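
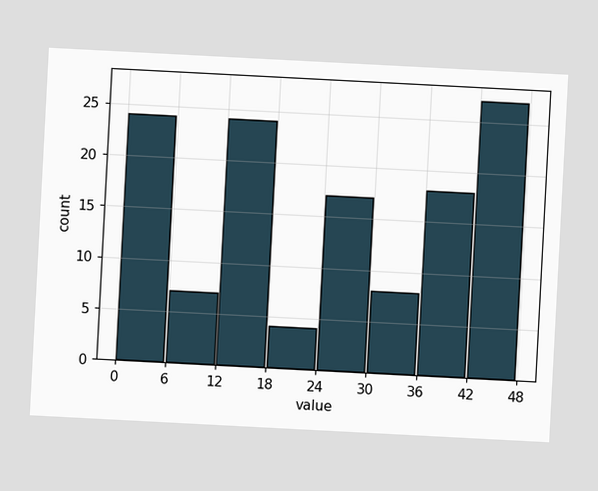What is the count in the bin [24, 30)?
The chart is tilted about 3° clockwise. The [24, 30) bin has height 17.

17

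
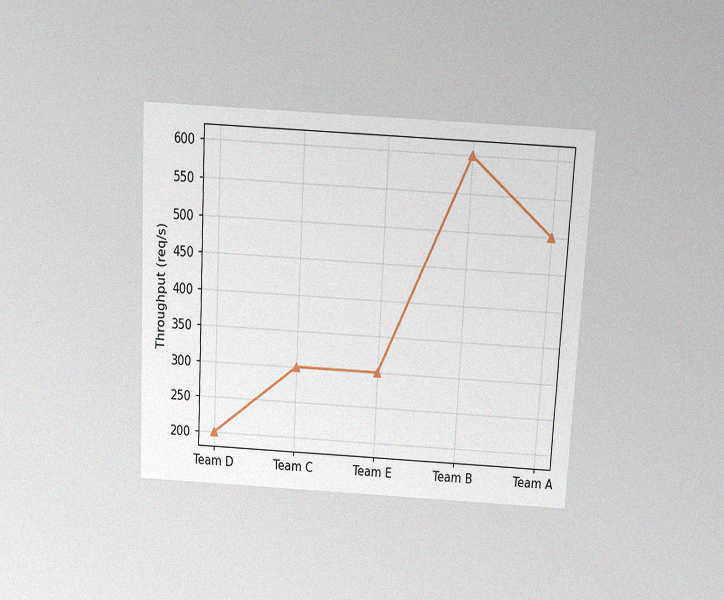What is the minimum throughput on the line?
200req/s

The chart is tilted about 3° clockwise and viewed slightly from above, with some photo noise. The lowest point is at Team D, and reading across to the y-axis gives 200req/s.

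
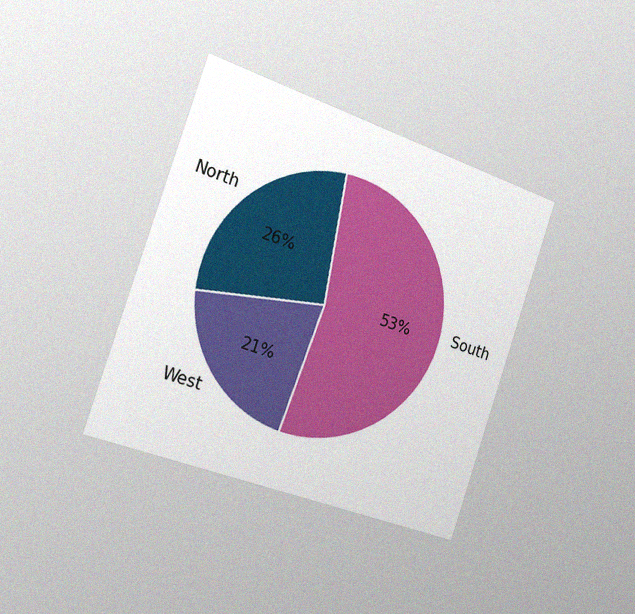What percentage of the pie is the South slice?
53%

The chart is tilted about 19° clockwise and viewed slightly from the left, with some photo noise. The South slice takes up 53% of the pie.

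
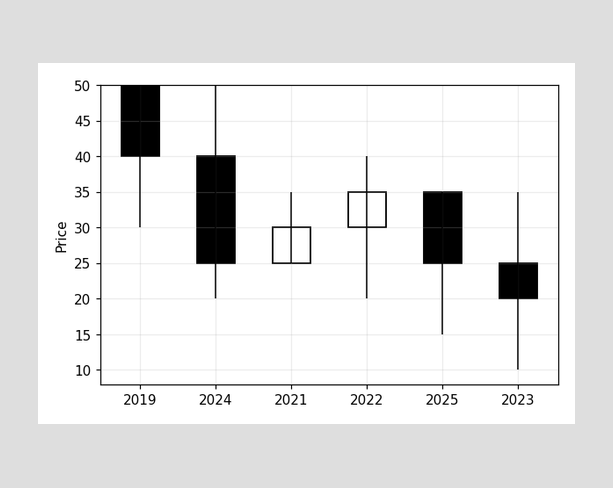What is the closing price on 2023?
The 2023 candle closes at 20.

20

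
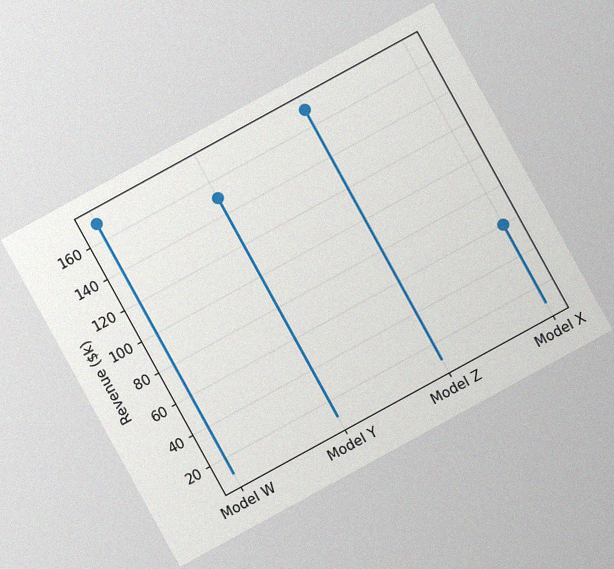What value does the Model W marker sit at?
$170k

The chart is tilted about 29° counter-clockwise, with some photo noise. The Model W marker sits at $170k.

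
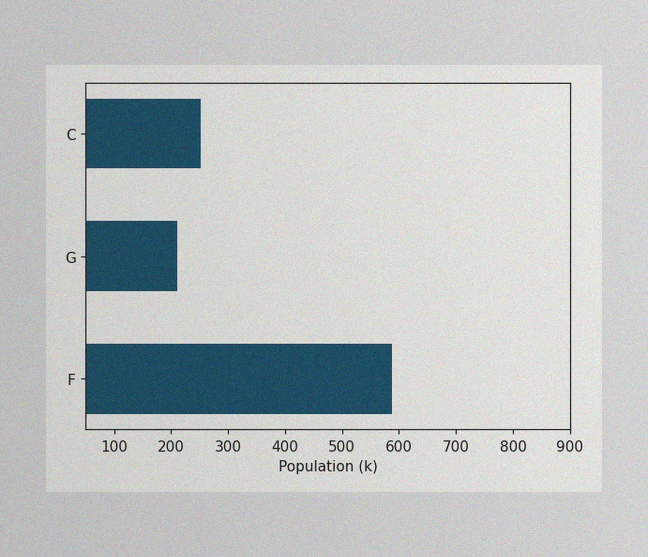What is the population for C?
252k

The image has some photo noise and uneven lighting. Reading along the chart's x-axis, the C bar reaches 252k.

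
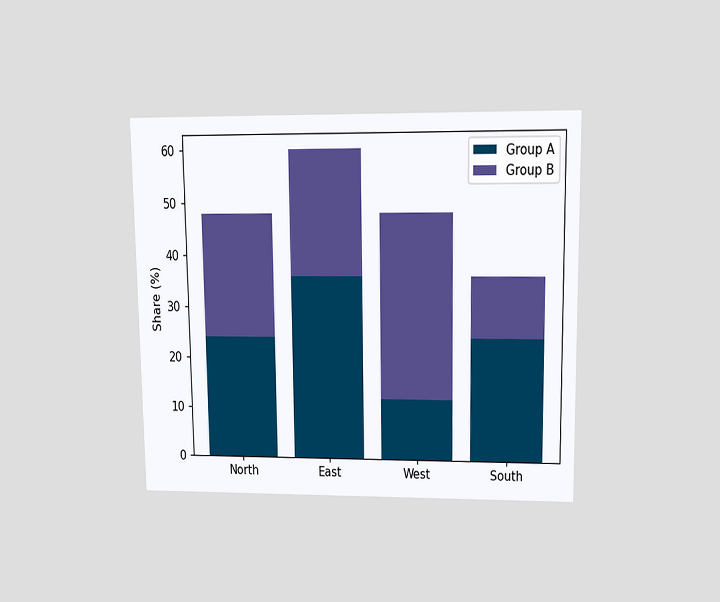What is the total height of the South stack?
The chart is viewed at a slight angle. The South stack's top reaches 36% on the y-axis.

36%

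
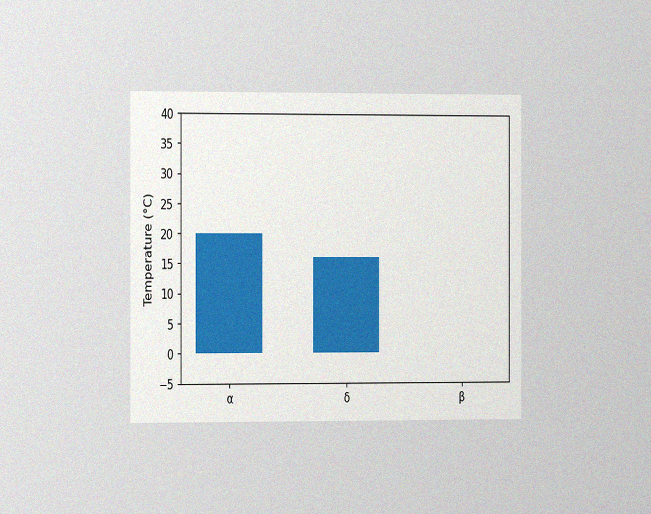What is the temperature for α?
20°C

The chart is viewed slightly from the left, with some photo noise. Reading along the chart's y-axis, the α bar reaches 20°C.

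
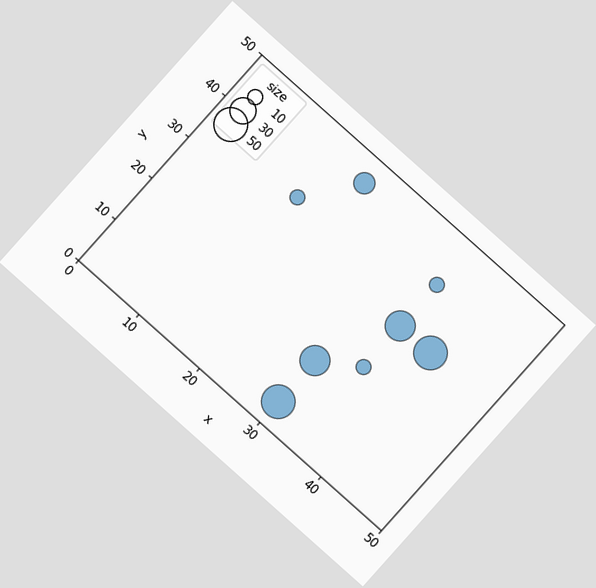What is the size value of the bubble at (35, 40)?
10

The chart is tilted about 42° clockwise. Matching the bubble at (35, 40) against the size legend gives 10.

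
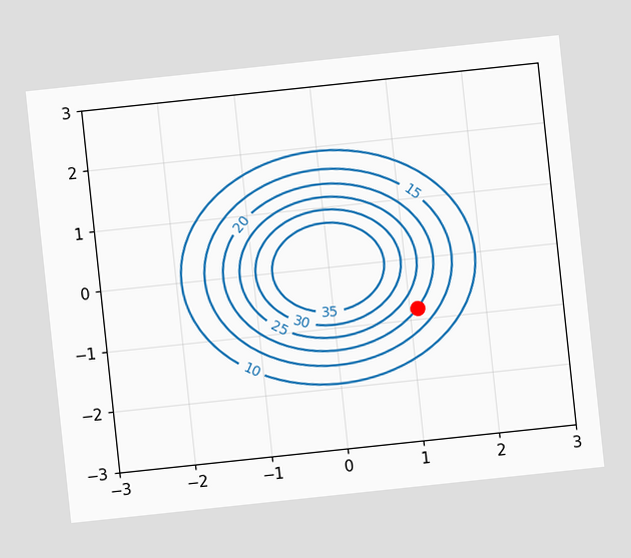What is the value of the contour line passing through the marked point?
The chart is tilted about 6° counter-clockwise. The marked point sits on the contour labelled 20.

20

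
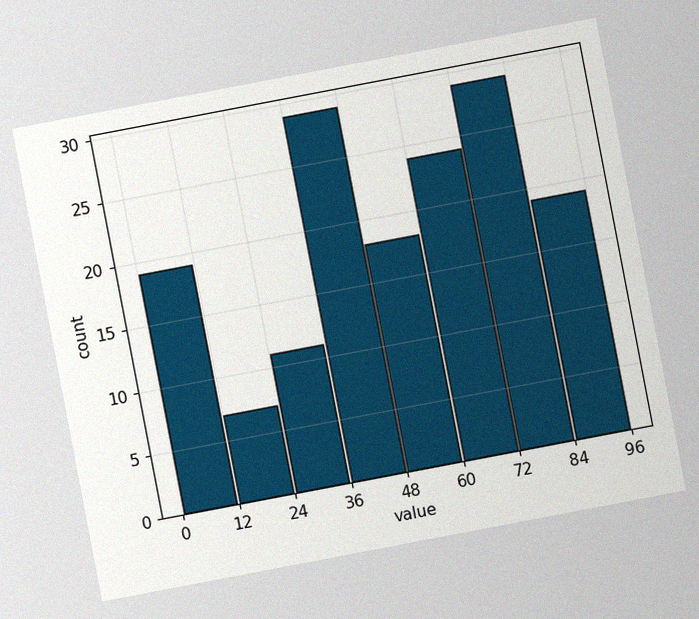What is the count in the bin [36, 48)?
29

The chart is tilted about 11° counter-clockwise, with some photo noise. The [36, 48) bin has height 29.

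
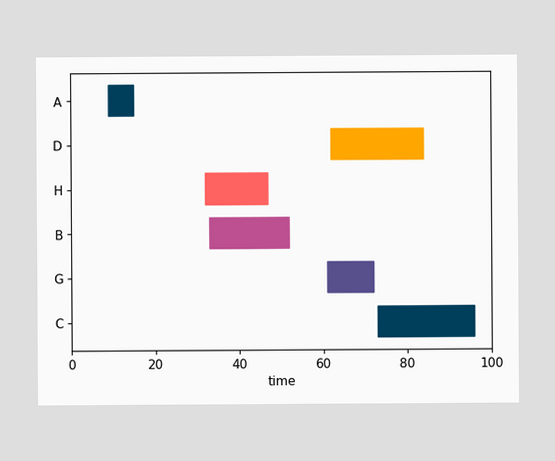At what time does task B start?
The B bar begins at t=33.

33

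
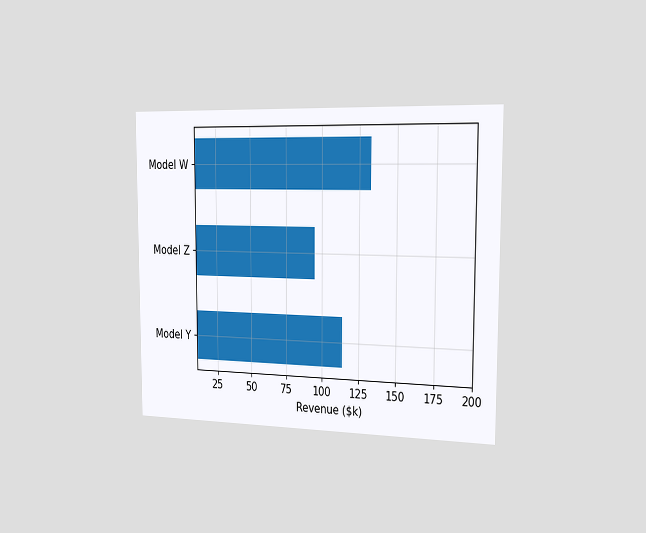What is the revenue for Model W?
The chart is viewed slightly from the right. Reading along the chart's x-axis, the Model W bar reaches $133k.

$133k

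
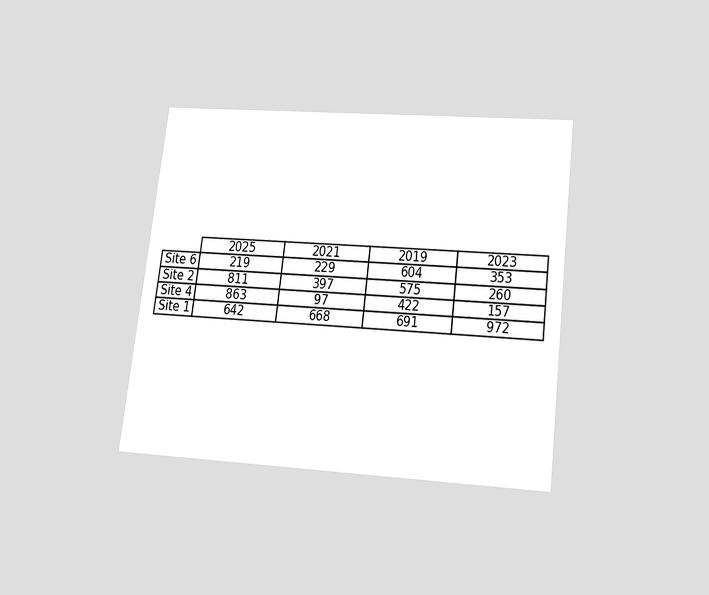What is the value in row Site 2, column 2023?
The chart is tilted about 7° clockwise and viewed slightly from below. The (Site 2, 2023) cell reads 260.

260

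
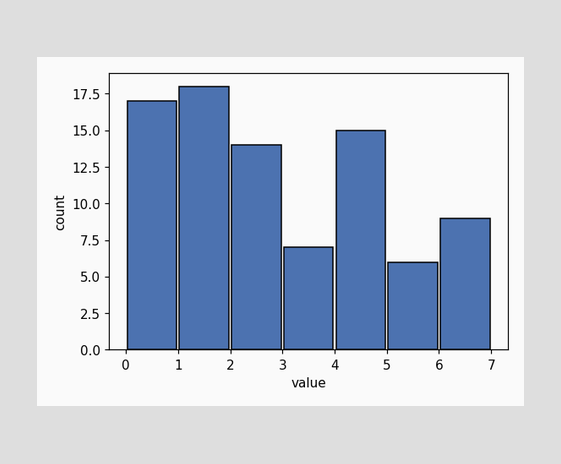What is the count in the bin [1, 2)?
18

The [1, 2) bin has height 18.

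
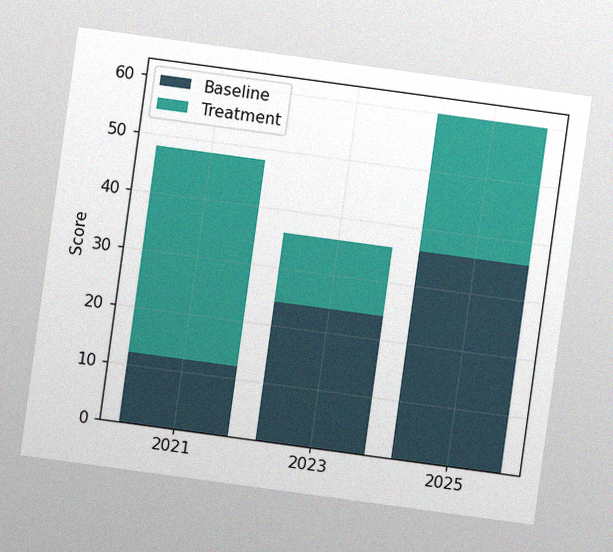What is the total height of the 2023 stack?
36

The chart is tilted about 8° clockwise, with some photo noise. The 2023 stack's top reaches 36 on the y-axis.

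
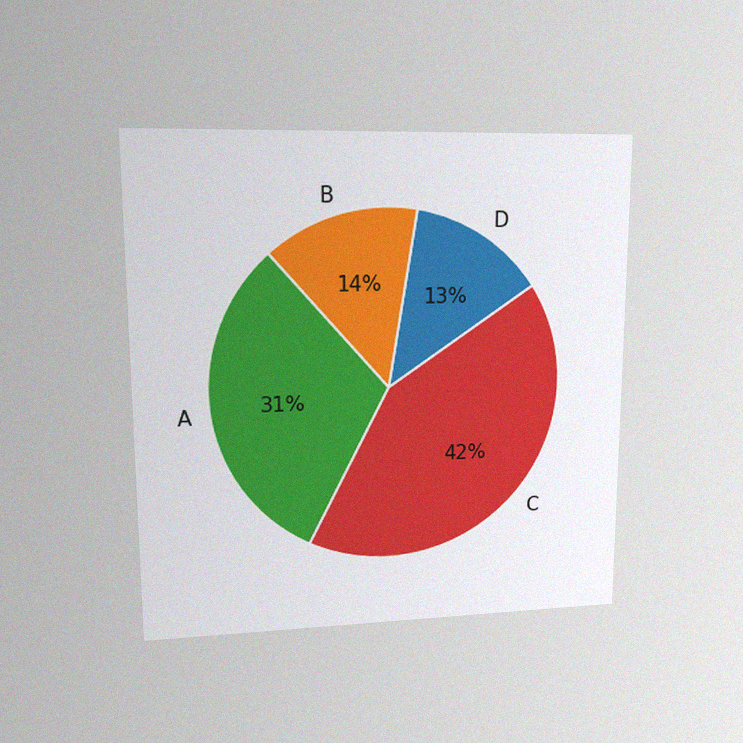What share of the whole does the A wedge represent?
31%

The chart is viewed at a slight angle, with some photo noise. The A slice takes up 31% of the pie.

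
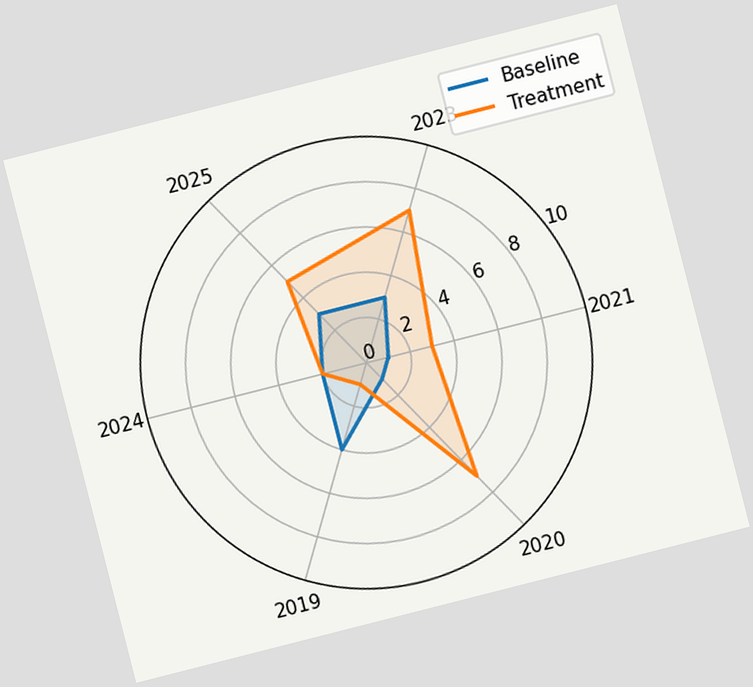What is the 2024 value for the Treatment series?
The chart is tilted about 14° counter-clockwise. On the 2024 axis, Treatment reaches 2.

2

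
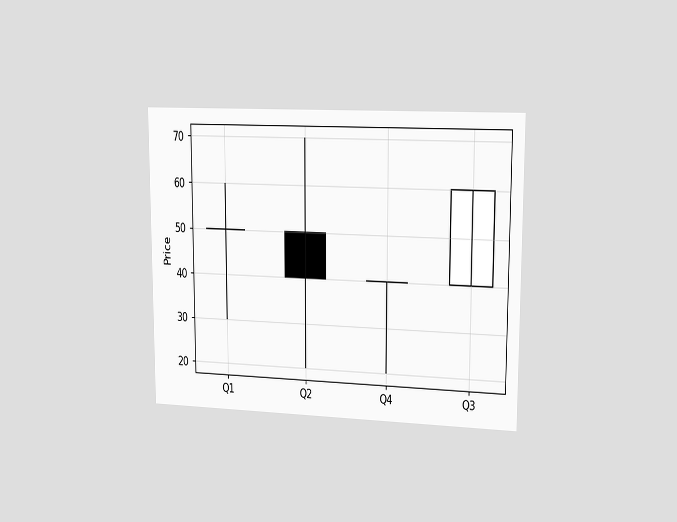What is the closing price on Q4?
40

The chart is viewed slightly from the right. The Q4 candle closes at 40.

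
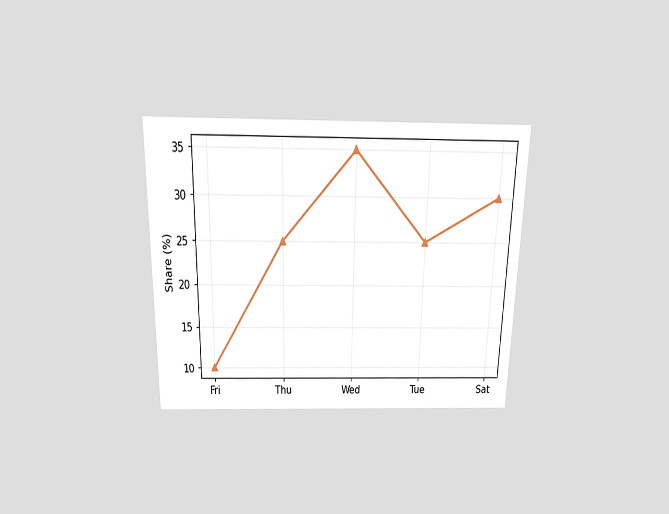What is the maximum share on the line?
35%

The chart is viewed slightly from above. The highest point is at Wed, and reading across to the y-axis gives 35%.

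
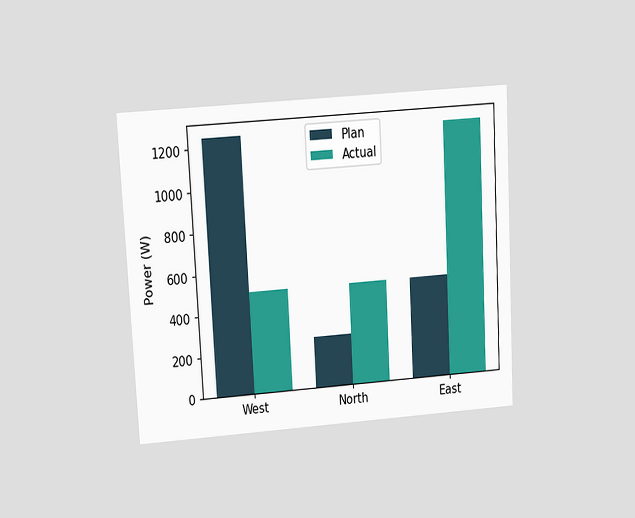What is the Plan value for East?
The chart is tilted about 3° counter-clockwise and viewed slightly from above. The Plan bar at East reaches 500W on the y-axis.

500W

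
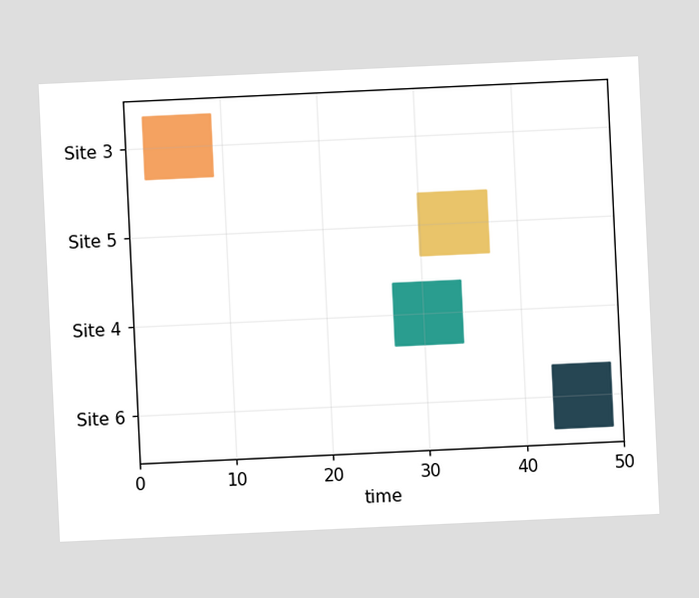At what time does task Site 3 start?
2

The chart is tilted about 3° counter-clockwise. The Site 3 bar begins at t=2.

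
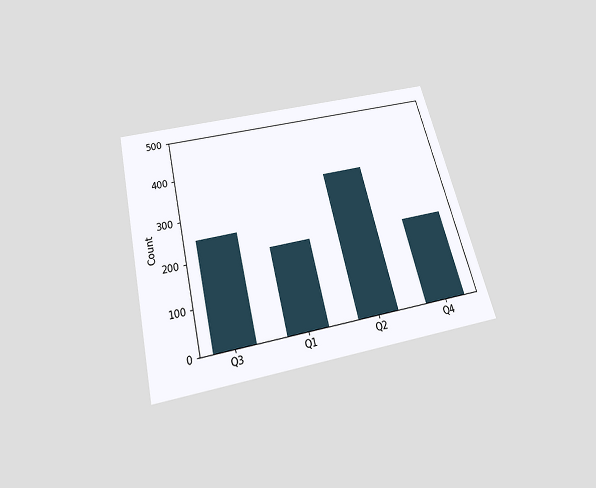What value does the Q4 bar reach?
200

The chart is tilted about 14° counter-clockwise and viewed slightly from below. Reading along the chart's y-axis, the Q4 bar reaches 200.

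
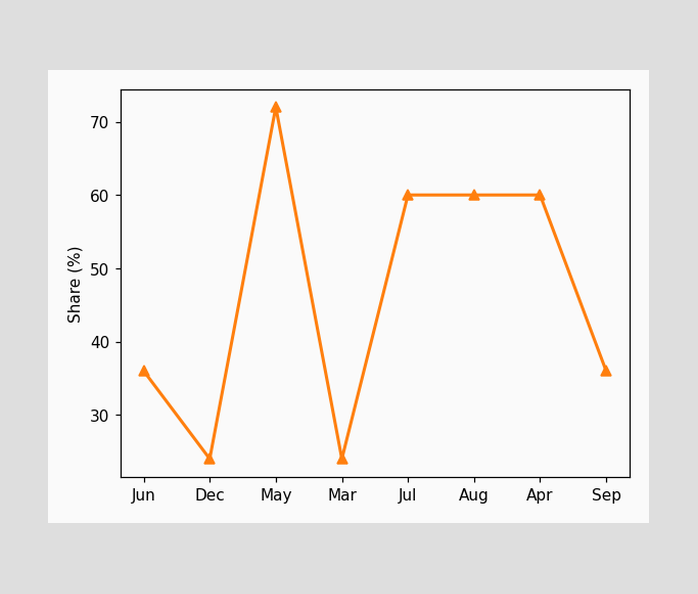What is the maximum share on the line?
The highest point is at May, and reading across to the y-axis gives 72%.

72%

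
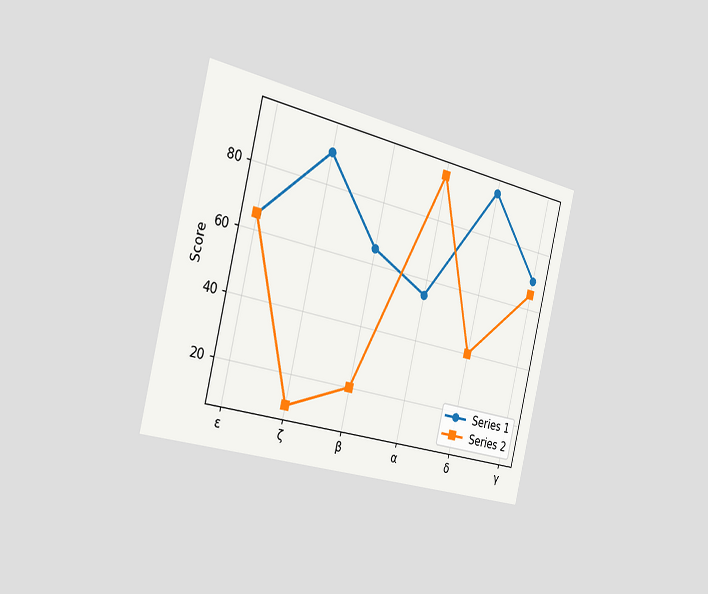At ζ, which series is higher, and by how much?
Series 1, by 80

The chart is tilted about 13° clockwise and viewed slightly from the left. At ζ, Series 1 sits above the other line by 80.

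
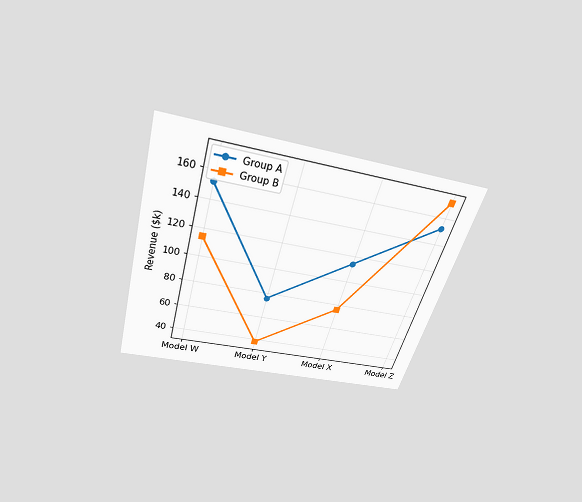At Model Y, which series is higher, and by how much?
The chart is tilted about 16° clockwise and viewed slightly from above. At Model Y, Group A sits above the other line by $38k.

Group A, by $38k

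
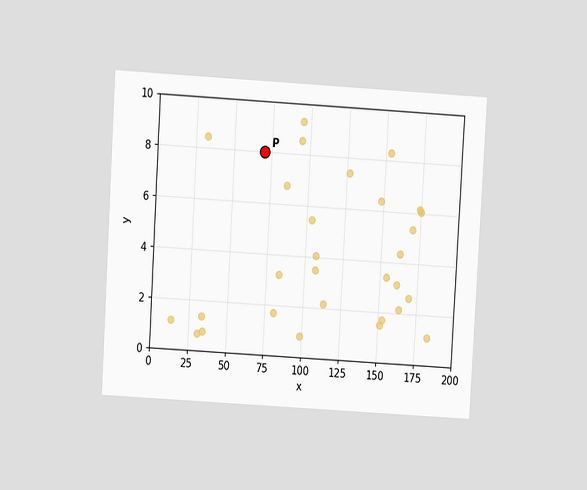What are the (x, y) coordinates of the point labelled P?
The chart is tilted about 3° clockwise and viewed at a slight angle. Following the gridlines from P to each axis, P sits at (70, 8).

(70, 8)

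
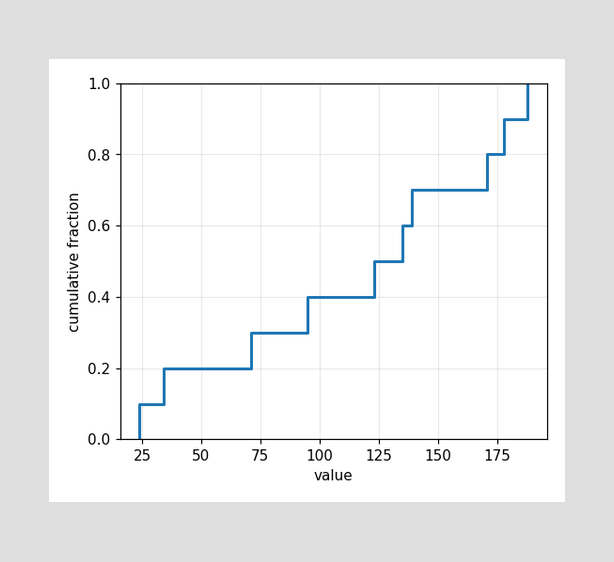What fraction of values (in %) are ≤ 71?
At x=71 the ECDF step is at 30%.

30%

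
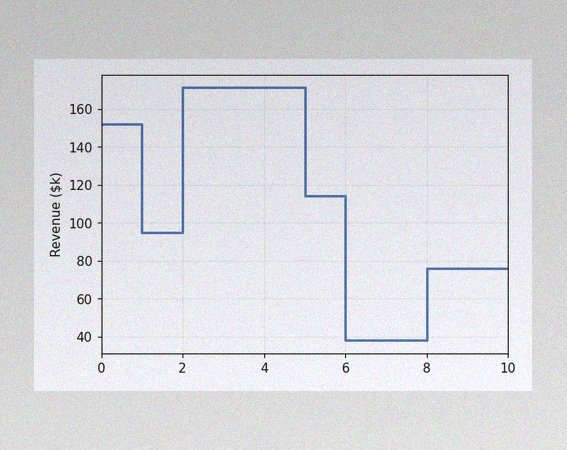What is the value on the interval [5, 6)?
$114k

The image has some photo noise and uneven lighting. On [5, 6) the step sits at $114k.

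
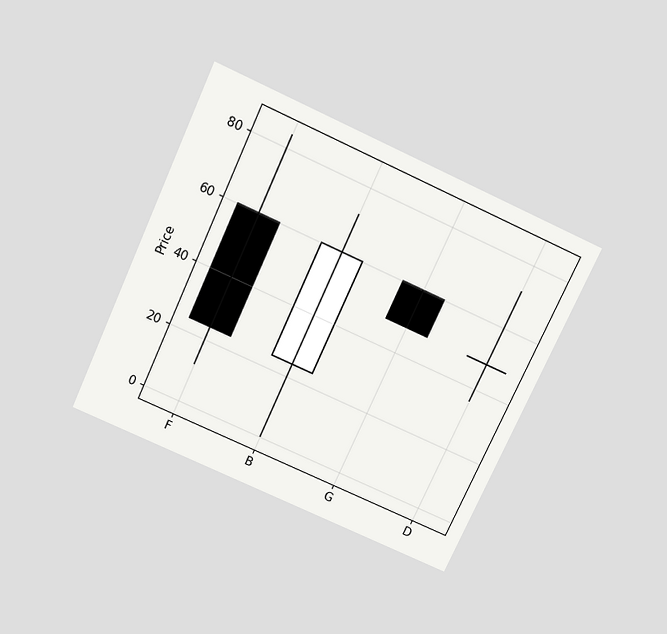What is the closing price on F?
The chart is tilted about 25° clockwise and viewed slightly from above. The F candle closes at 24.

24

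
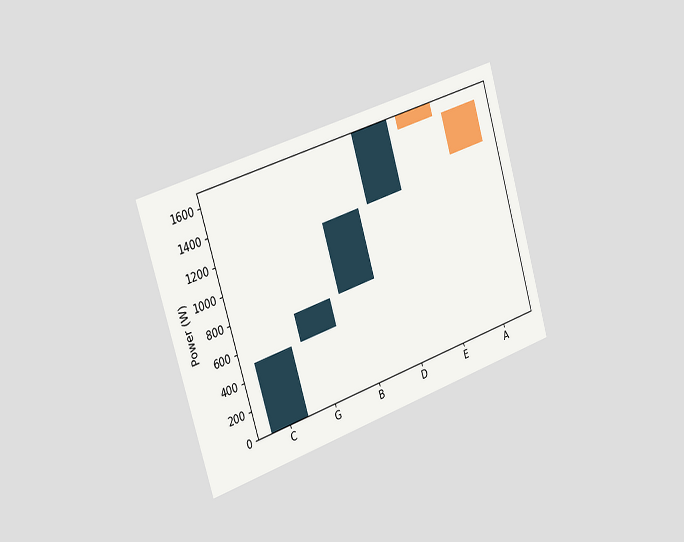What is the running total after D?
The chart is tilted about 17° counter-clockwise and viewed slightly from the left. After D the running total reaches 1700W.

1700W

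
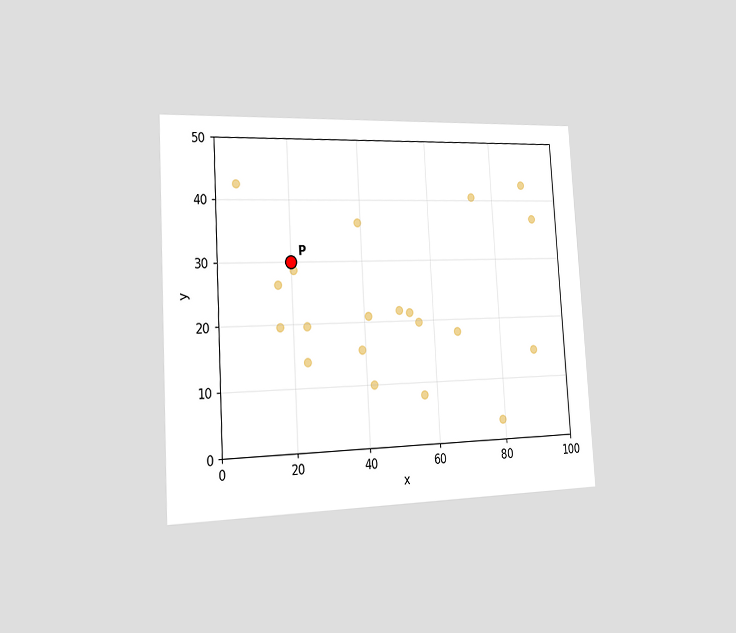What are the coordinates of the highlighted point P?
The chart is tilted about 3° counter-clockwise and viewed slightly from the left. Following the gridlines from P to each axis, P sits at (20, 30).

(20, 30)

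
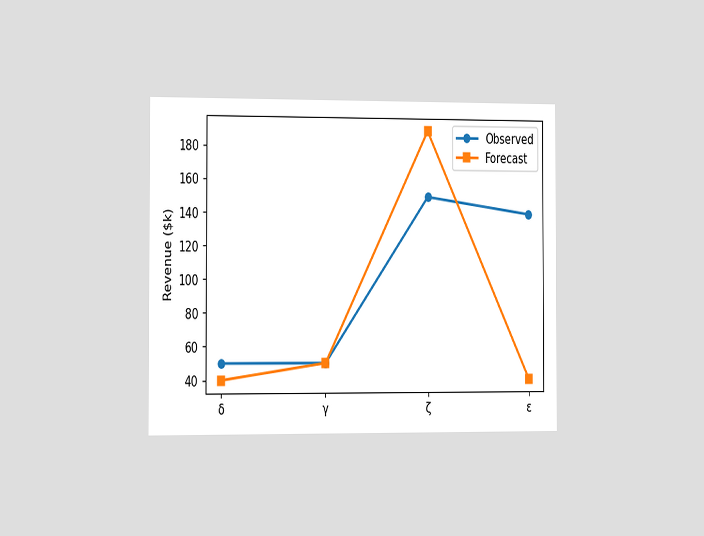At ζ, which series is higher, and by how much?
Forecast, by $40k

The chart is viewed slightly from the left. At ζ, Forecast sits above the other line by $40k.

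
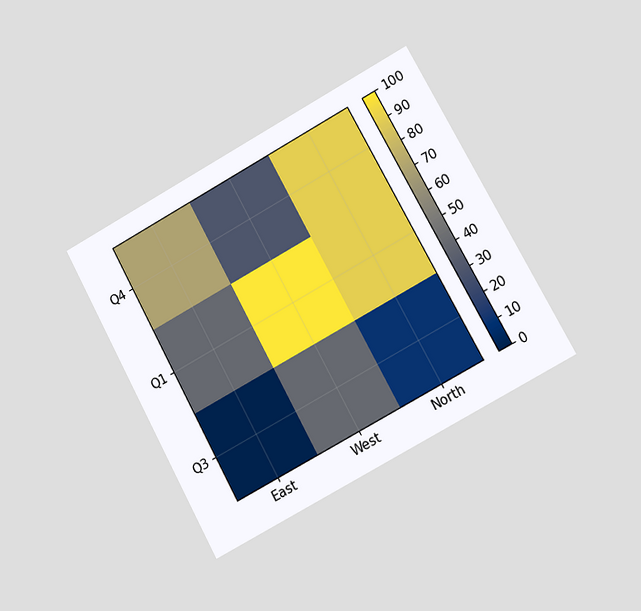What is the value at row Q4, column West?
30

The chart is tilted about 29° counter-clockwise and viewed slightly from the right. Matching cell (Q4, West) against the colorbar gives 30.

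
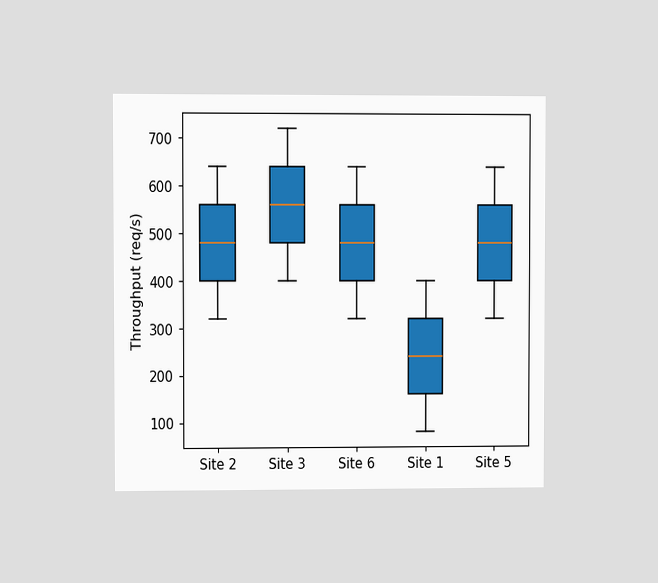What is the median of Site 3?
560req/s

The chart is viewed at a slight angle. The median line in the Site 3 box sits at 560req/s.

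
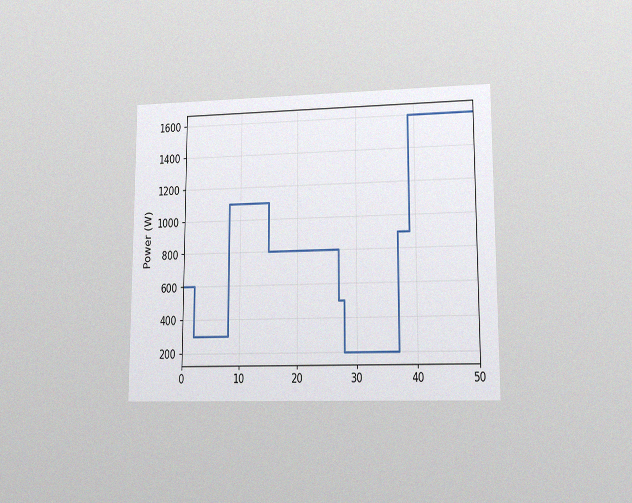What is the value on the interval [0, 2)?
600W

The chart is viewed at a slight angle, with some photo noise. On [0, 2) the step sits at 600W.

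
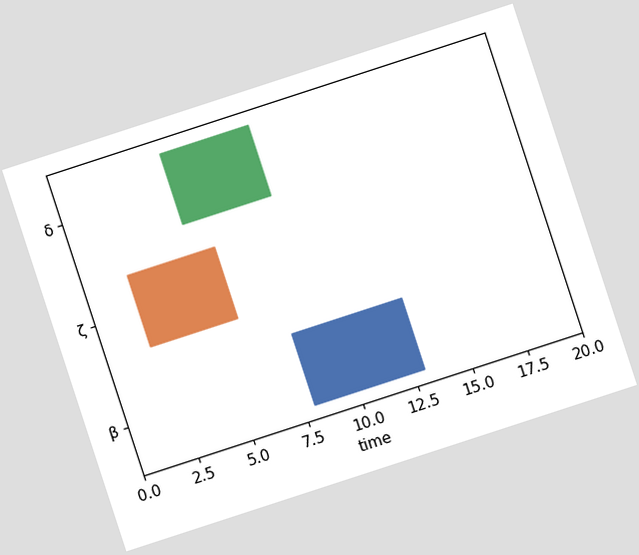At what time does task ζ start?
2

The chart is tilted about 18° counter-clockwise. The ζ bar begins at t=2.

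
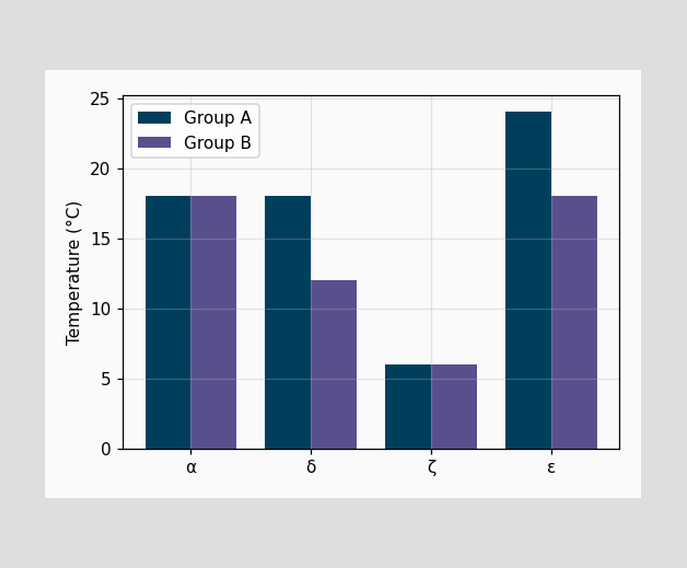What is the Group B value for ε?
18°C

The Group B bar at ε reaches 18°C on the y-axis.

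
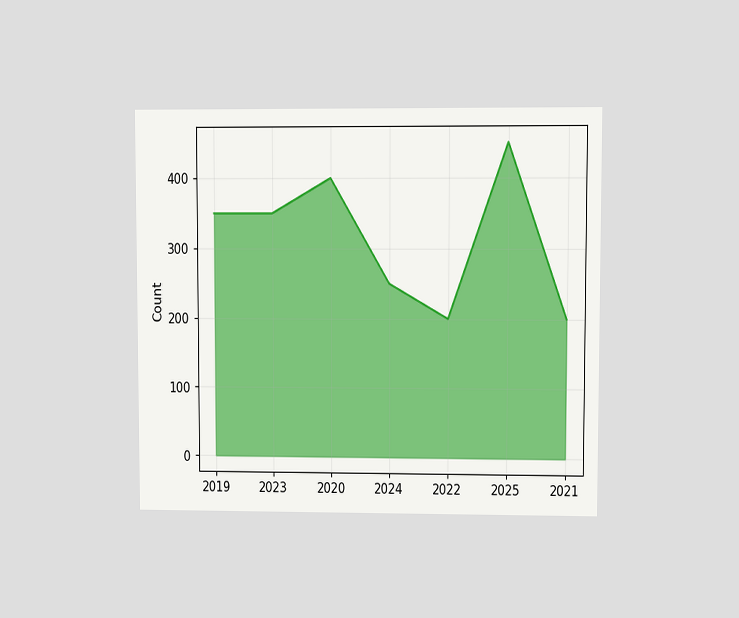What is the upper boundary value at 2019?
The chart is viewed at a slight angle. At 2019 the upper boundary is at 350.

350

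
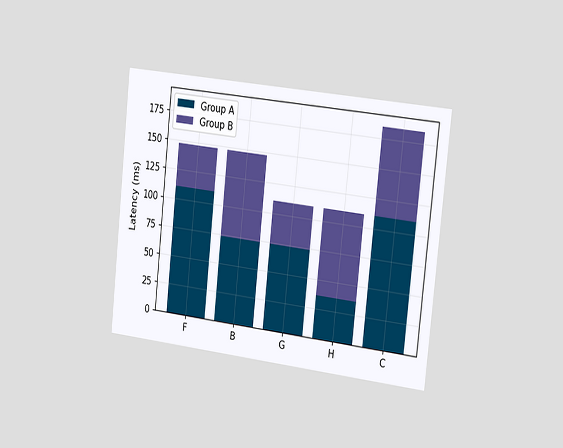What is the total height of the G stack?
111ms

The chart is tilted about 6° clockwise and viewed slightly from the right. The G stack's top reaches 111ms on the y-axis.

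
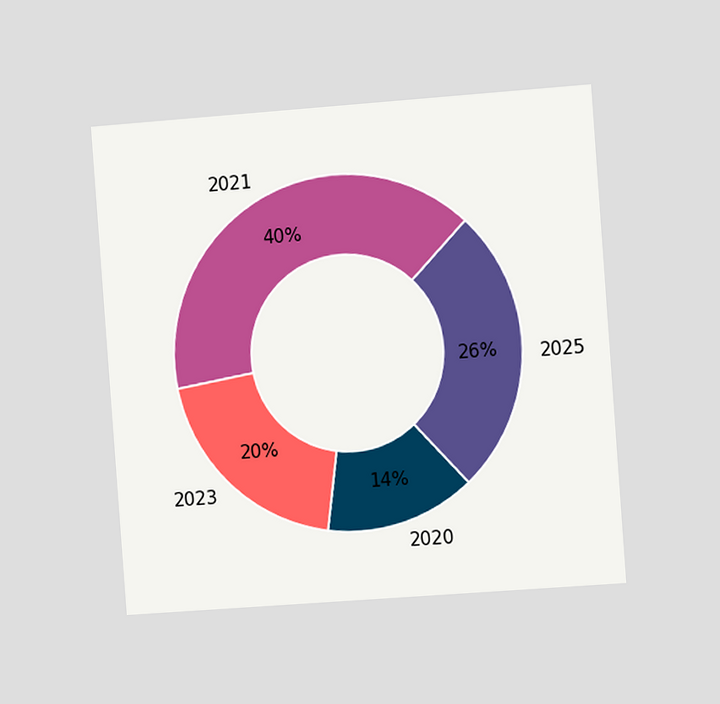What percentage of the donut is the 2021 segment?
40%

The chart is tilted about 4° counter-clockwise and viewed slightly from the right. The 2021 segment takes up 40% of the ring.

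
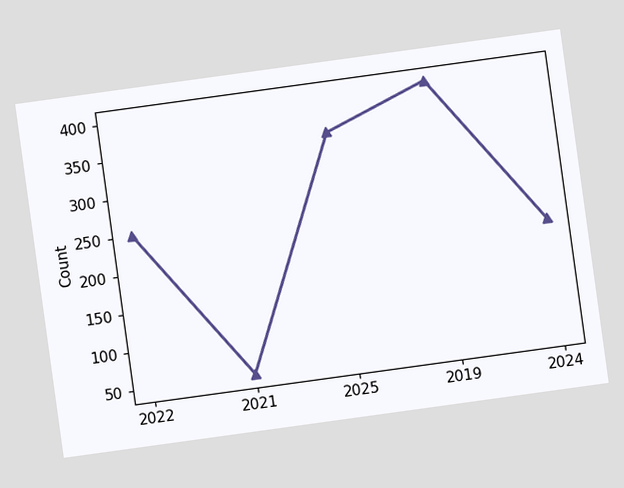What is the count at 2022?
250

The chart is tilted about 8° counter-clockwise. At 2022, the line is at 250.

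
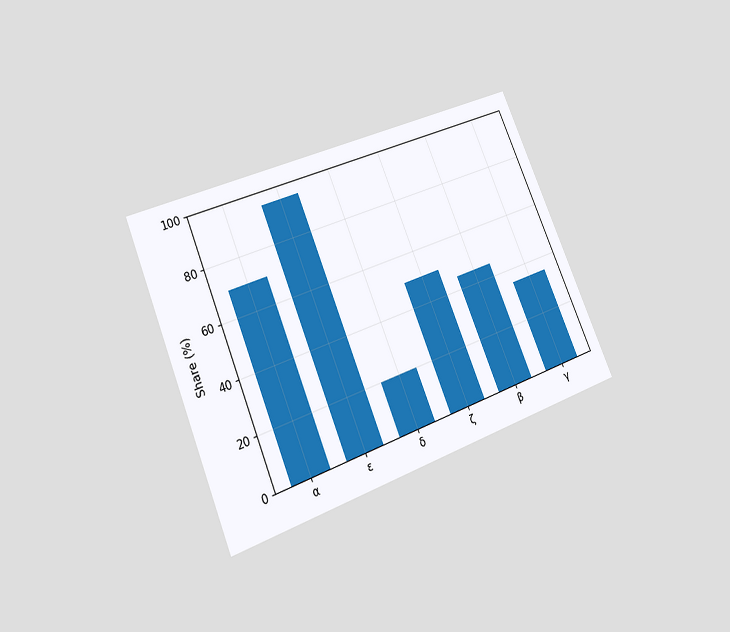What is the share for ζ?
50%

The chart is tilted about 23° counter-clockwise and viewed at a slight angle. Reading along the chart's y-axis, the ζ bar reaches 50%.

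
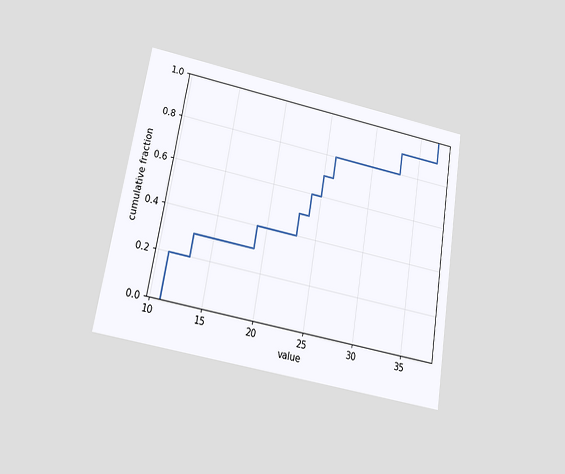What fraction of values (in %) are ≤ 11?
The chart is tilted about 10° clockwise and viewed slightly from below. At x=11 the ECDF step is at 20%.

20%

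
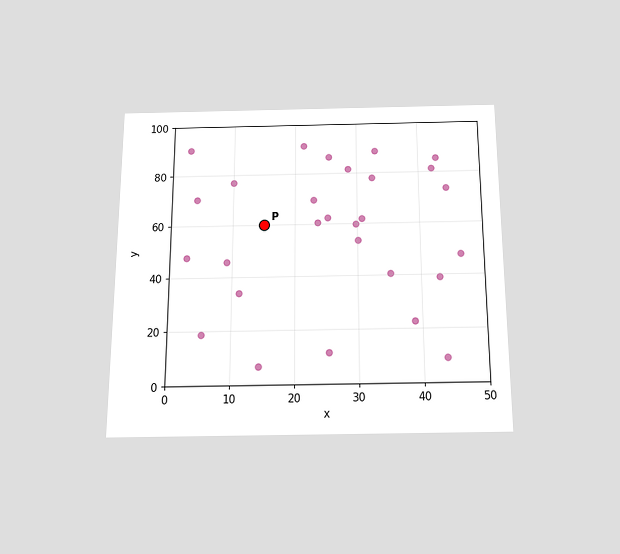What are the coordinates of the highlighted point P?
(15, 60)

The chart is viewed slightly from below. Following the gridlines from P to each axis, P sits at (15, 60).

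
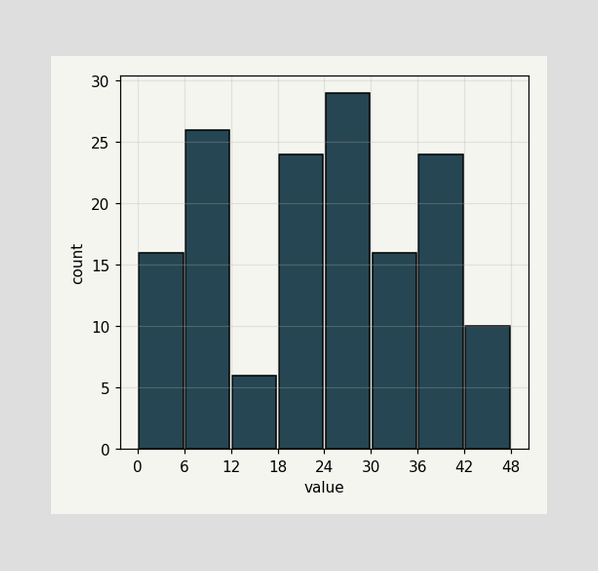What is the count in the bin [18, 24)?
24

The [18, 24) bin has height 24.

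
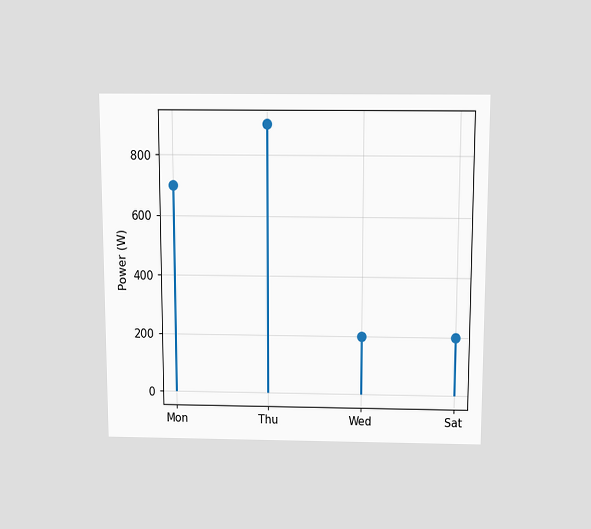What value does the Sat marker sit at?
200W

The chart is viewed slightly from above. The Sat marker sits at 200W.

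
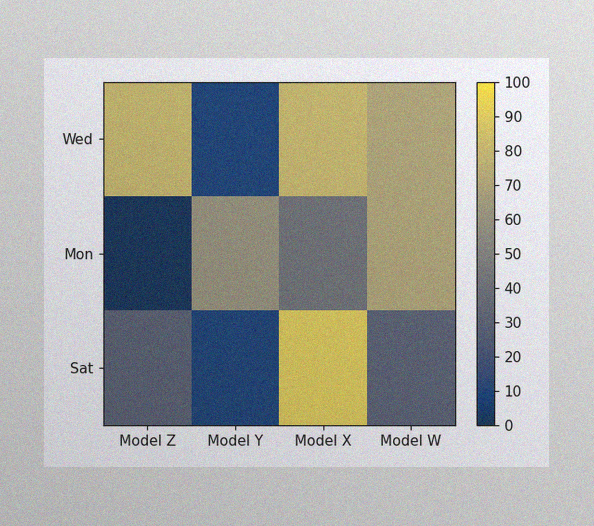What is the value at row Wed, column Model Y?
The image has some photo noise and uneven lighting. Matching cell (Wed, Model Y) against the colorbar gives 10.

10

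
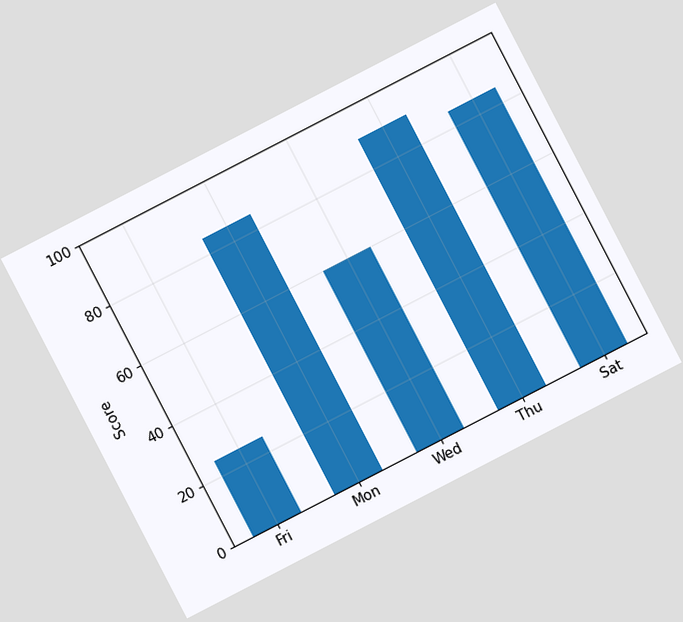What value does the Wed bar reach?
60

The chart is tilted about 27° counter-clockwise. Reading along the chart's y-axis, the Wed bar reaches 60.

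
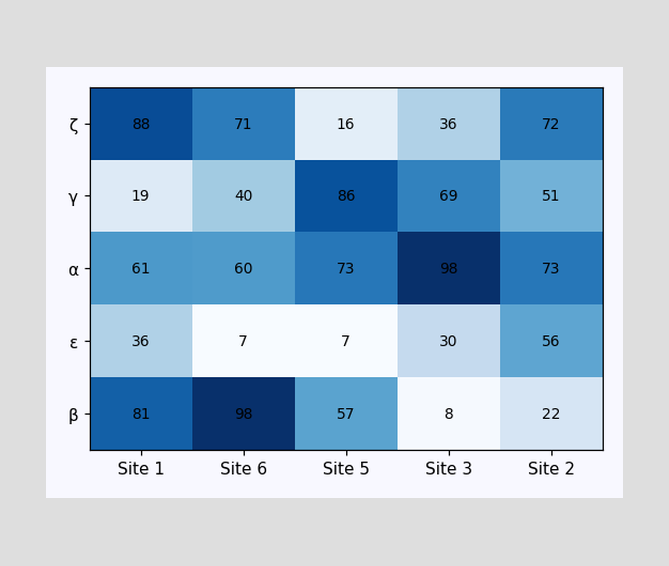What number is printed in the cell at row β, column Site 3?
8

The (β, Site 3) cell reads 8.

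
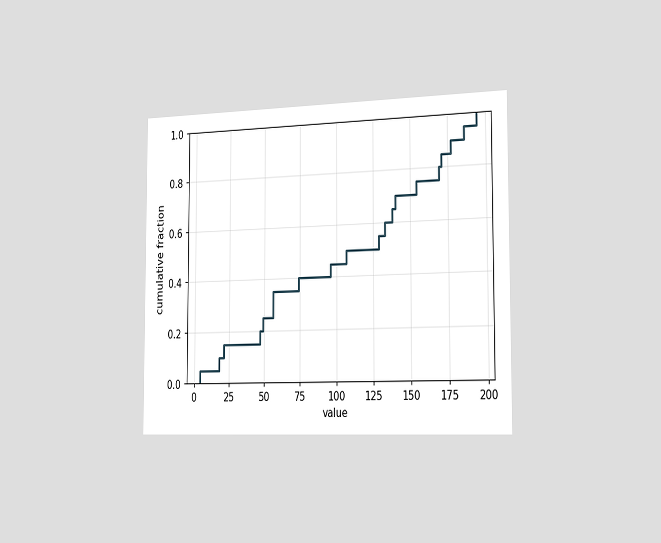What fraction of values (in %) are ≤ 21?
The chart is viewed slightly from the right. At x=21 the ECDF step is at 15%.

15%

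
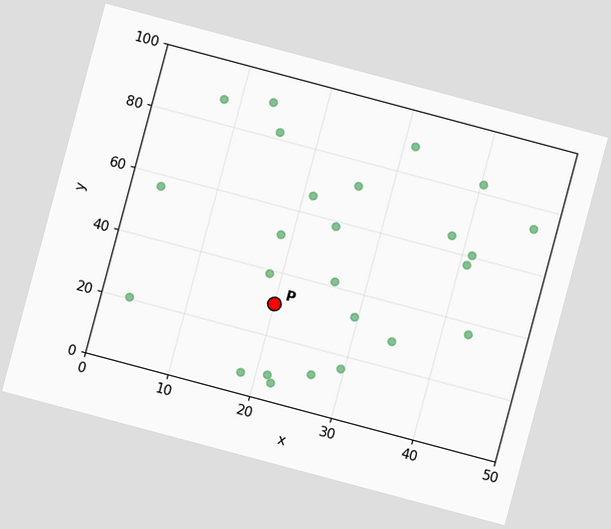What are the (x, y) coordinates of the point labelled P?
(20, 30)

The chart is tilted about 15° clockwise. Following the gridlines from P to each axis, P sits at (20, 30).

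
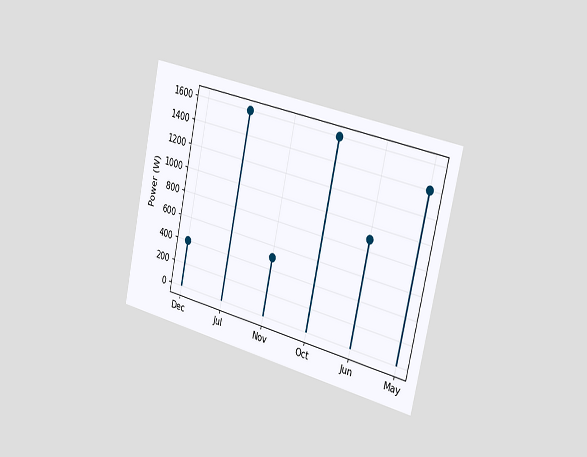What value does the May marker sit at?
1400W

The chart is tilted about 12° clockwise and viewed slightly from the right. The May marker sits at 1400W.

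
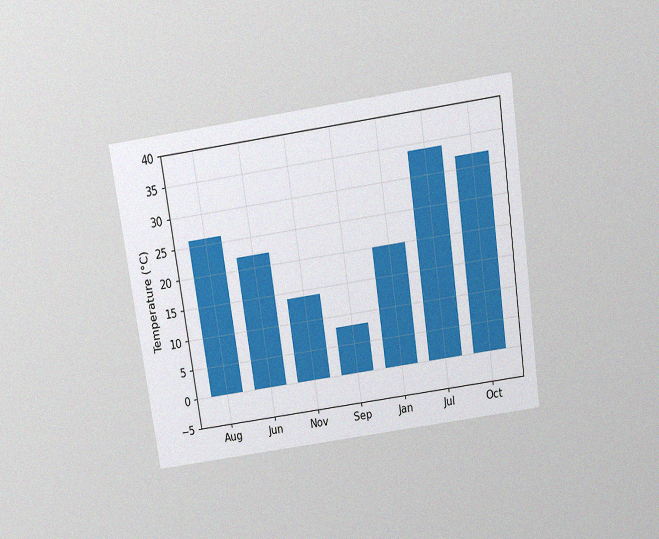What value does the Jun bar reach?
22°C

The chart is tilted about 8° counter-clockwise and viewed slightly from above, with some photo noise. Reading along the chart's y-axis, the Jun bar reaches 22°C.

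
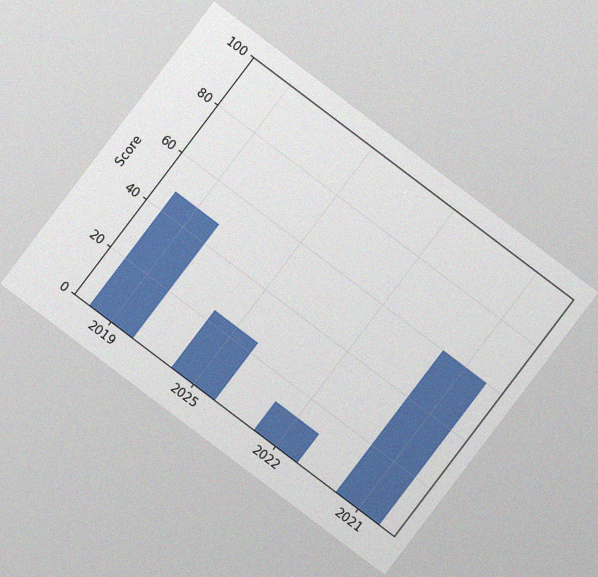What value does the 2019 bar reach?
The chart is tilted about 37° clockwise, with some photo noise. Reading along the chart's y-axis, the 2019 bar reaches 48.

48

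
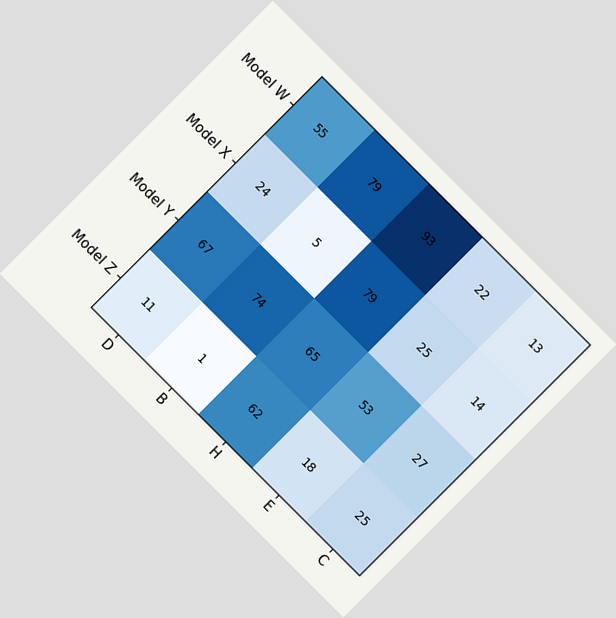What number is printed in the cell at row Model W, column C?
13

The chart is tilted about 45° clockwise. The (Model W, C) cell reads 13.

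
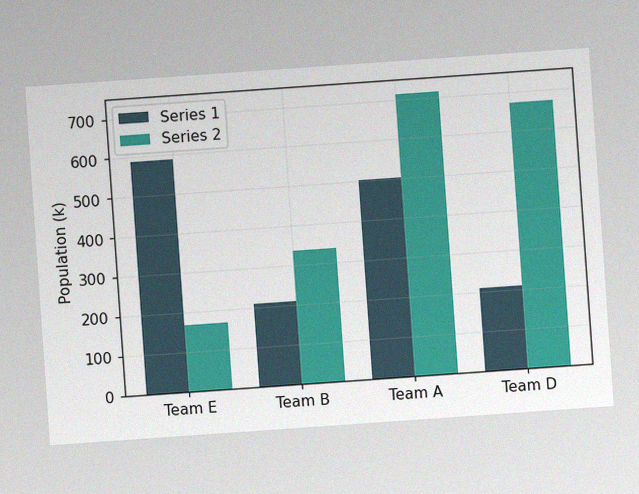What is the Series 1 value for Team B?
210k

The chart is tilted about 4° counter-clockwise, with some photo noise. The Series 1 bar at Team B reaches 210k on the y-axis.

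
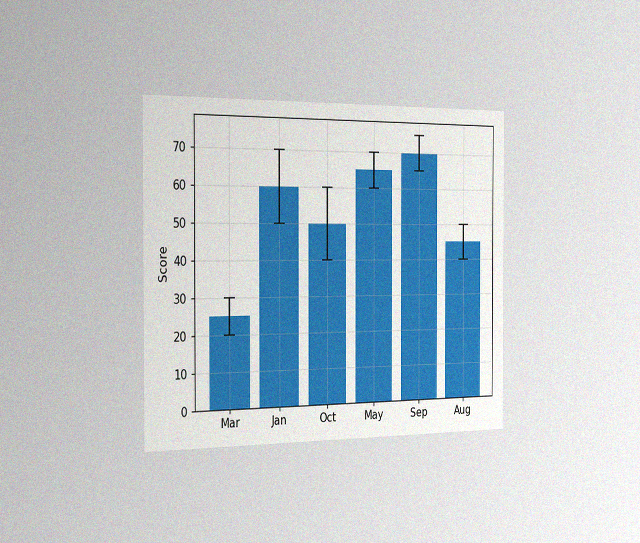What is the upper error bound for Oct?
The chart is viewed slightly from the left, with some photo noise. The Oct bar's upper whisker reaches 60.

60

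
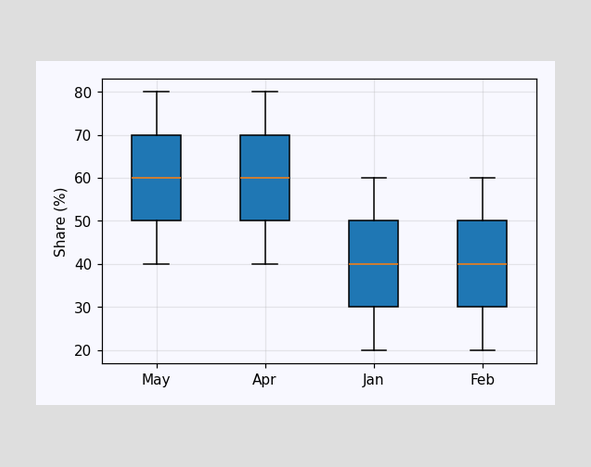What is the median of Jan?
40%

The median line in the Jan box sits at 40%.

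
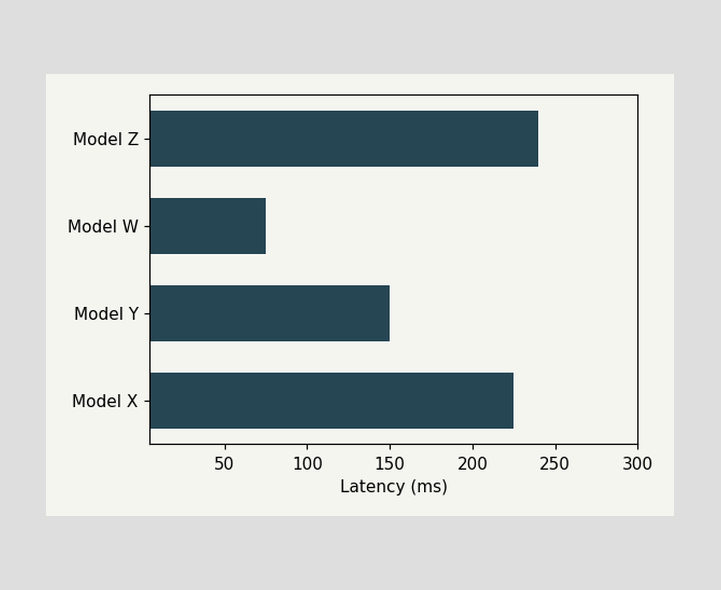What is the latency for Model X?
225ms

Reading along the chart's x-axis, the Model X bar reaches 225ms.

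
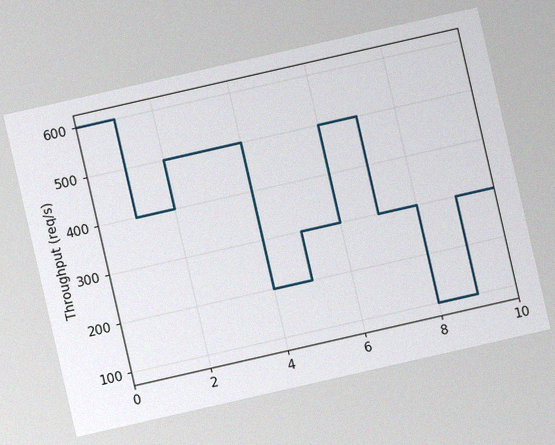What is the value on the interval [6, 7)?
500req/s

The chart is tilted about 13° counter-clockwise, with some photo noise. On [6, 7) the step sits at 500req/s.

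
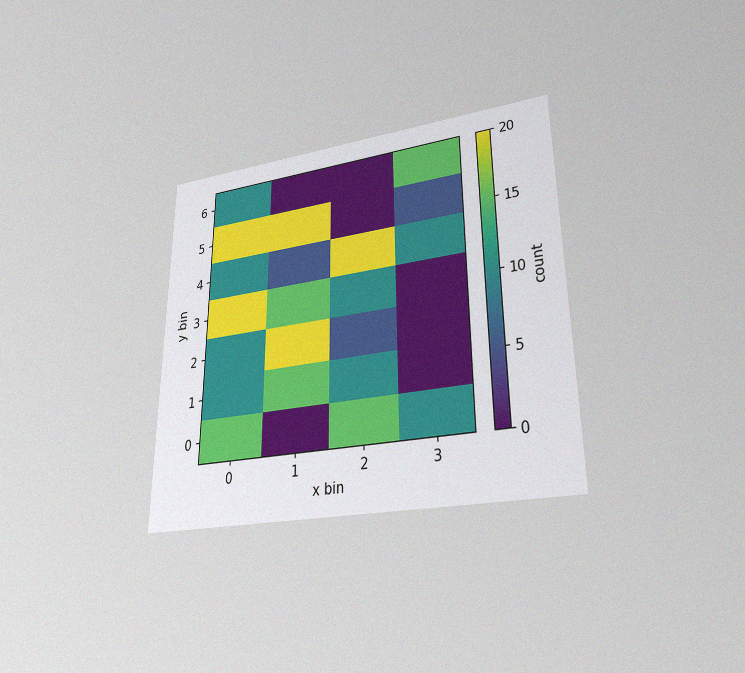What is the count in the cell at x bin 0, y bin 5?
20

The chart is viewed at a slight angle, with some photo noise. Matching the cell (0, 5) against the colorbar gives 20.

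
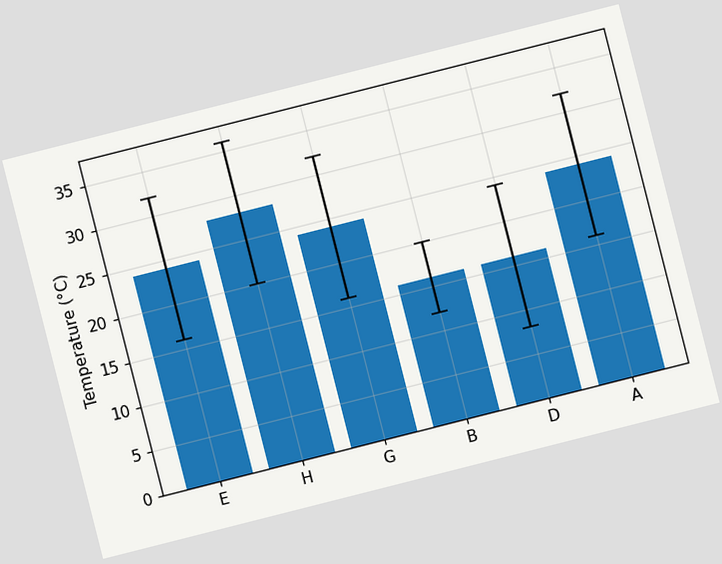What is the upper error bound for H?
The chart is tilted about 14° counter-clockwise. The H bar's upper whisker reaches 36°C.

36°C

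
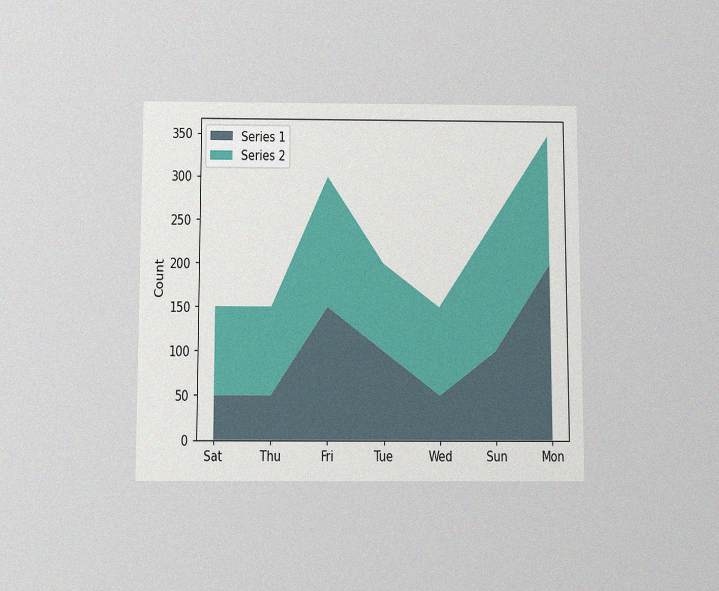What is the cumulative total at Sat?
150

The chart is viewed slightly from below, with some photo noise. The stacked total at Sat reaches 150.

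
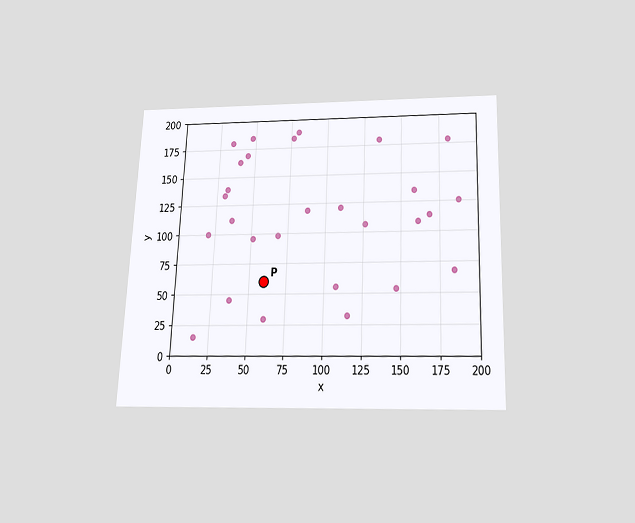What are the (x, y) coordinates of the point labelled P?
The chart is tilted about 2° clockwise and viewed slightly from below. Following the gridlines from P to each axis, P sits at (60, 60).

(60, 60)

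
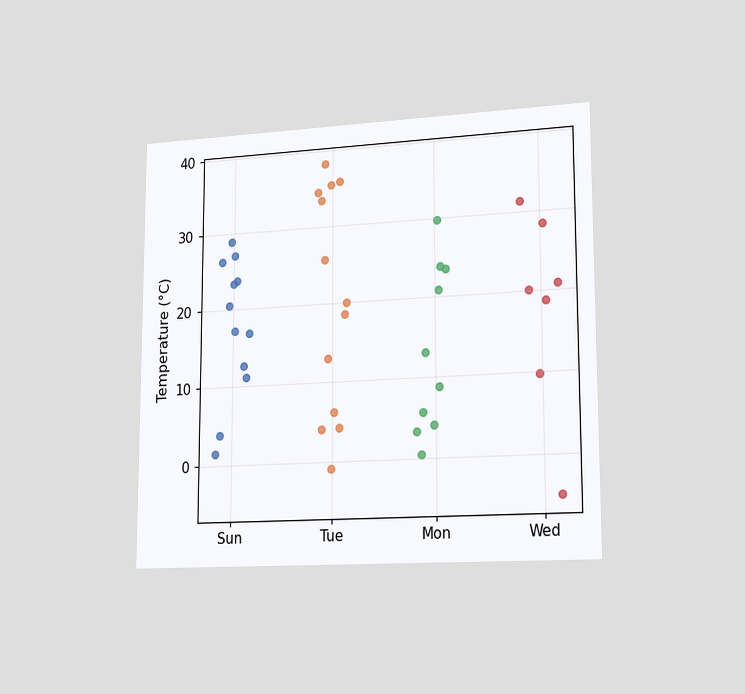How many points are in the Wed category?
7

The chart is viewed slightly from the right. Counting the markers in the Wed column gives 7.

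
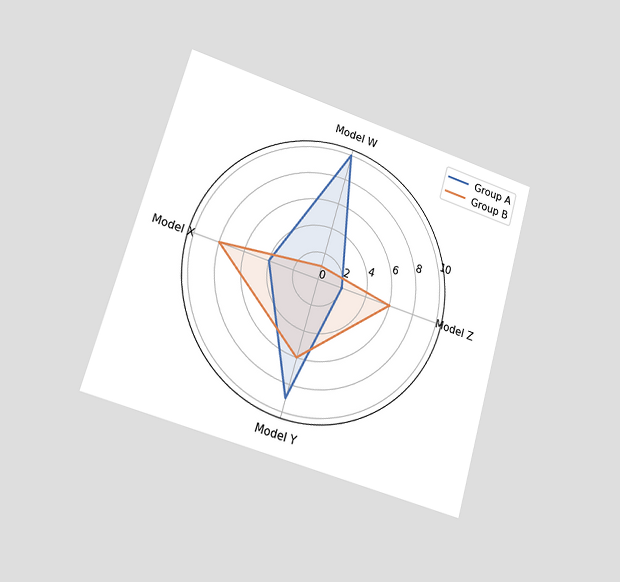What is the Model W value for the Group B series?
1

The chart is tilted about 16° clockwise and viewed slightly from the left. On the Model W axis, Group B reaches 1.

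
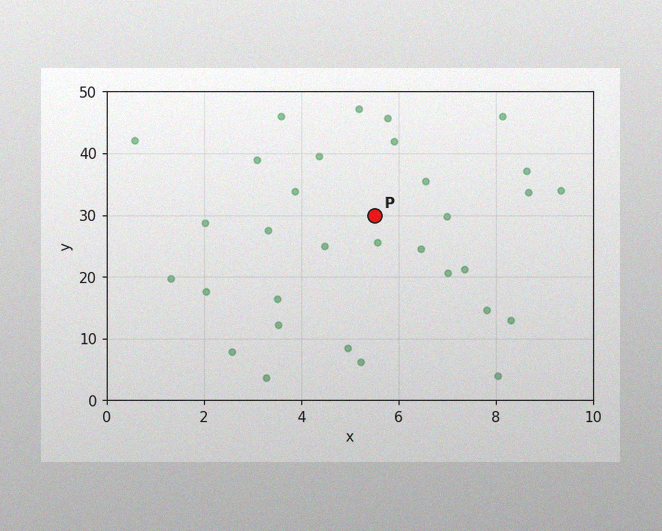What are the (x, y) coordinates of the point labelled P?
The image has some photo noise and uneven lighting. Following the gridlines from P to each axis, P sits at (5.5, 30).

(5.5, 30)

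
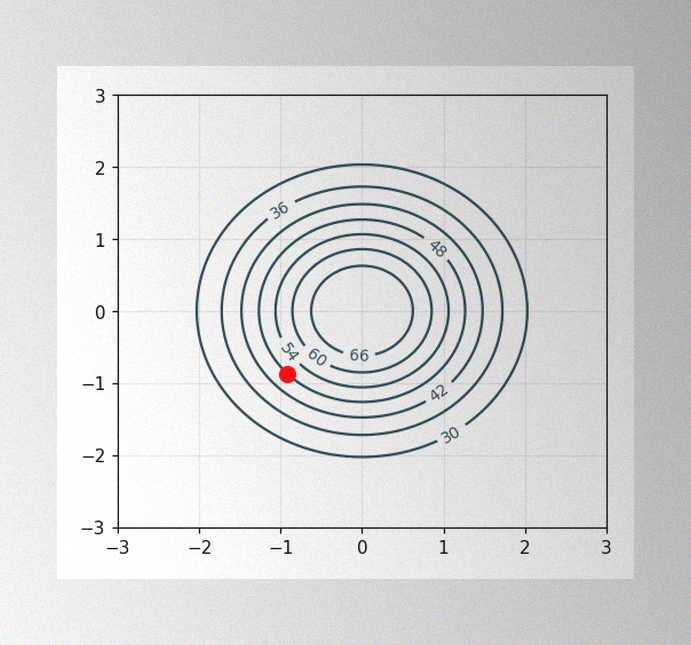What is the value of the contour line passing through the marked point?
48

The image has some photo noise and uneven lighting. The marked point sits on the contour labelled 48.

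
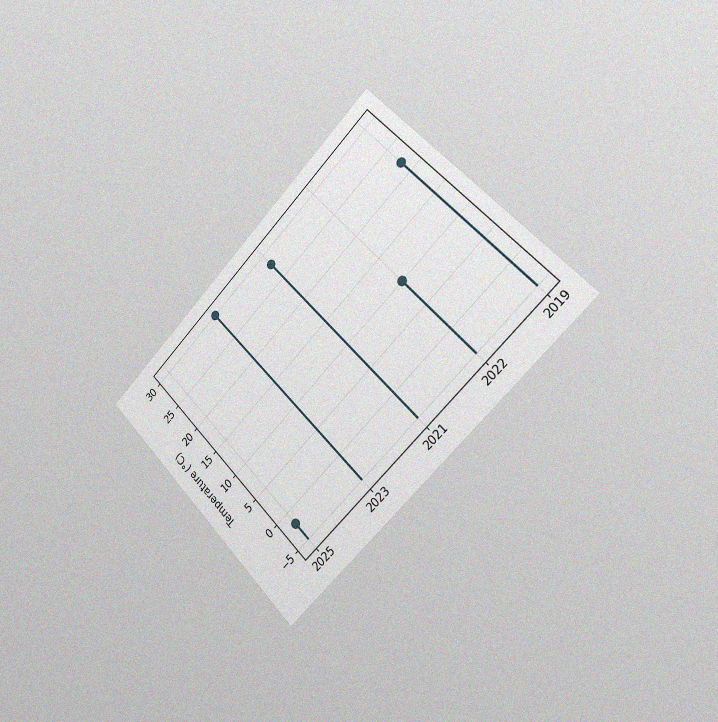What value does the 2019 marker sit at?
The chart is tilted about 45° counter-clockwise and viewed slightly from the right, with some photo noise. The 2019 marker sits at 22°C.

22°C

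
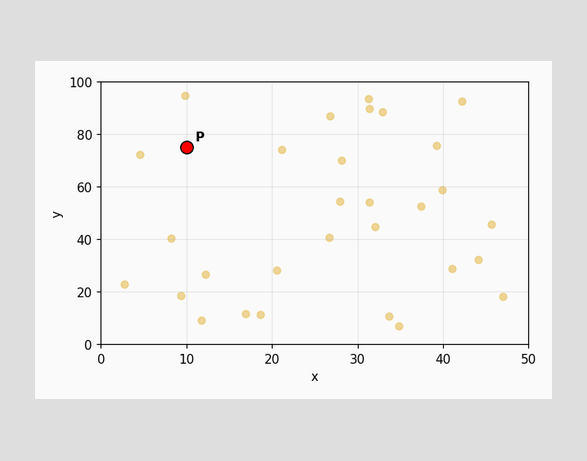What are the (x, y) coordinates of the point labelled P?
(10, 75)

Following the gridlines from P to each axis, P sits at (10, 75).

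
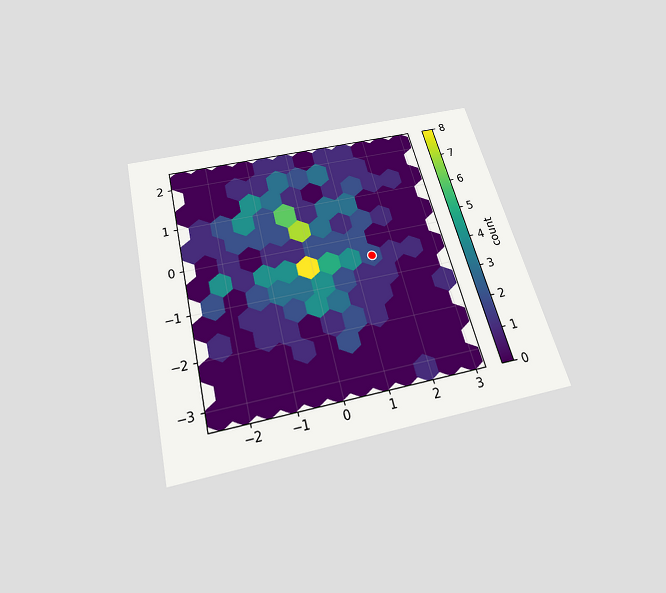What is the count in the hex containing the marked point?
2

The chart is tilted about 14° counter-clockwise and viewed slightly from below. The marked hex reads 2 on the colorbar.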